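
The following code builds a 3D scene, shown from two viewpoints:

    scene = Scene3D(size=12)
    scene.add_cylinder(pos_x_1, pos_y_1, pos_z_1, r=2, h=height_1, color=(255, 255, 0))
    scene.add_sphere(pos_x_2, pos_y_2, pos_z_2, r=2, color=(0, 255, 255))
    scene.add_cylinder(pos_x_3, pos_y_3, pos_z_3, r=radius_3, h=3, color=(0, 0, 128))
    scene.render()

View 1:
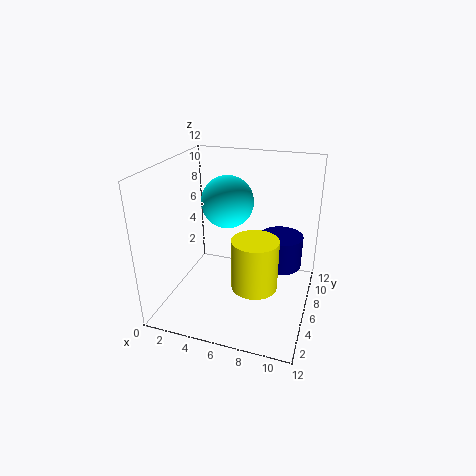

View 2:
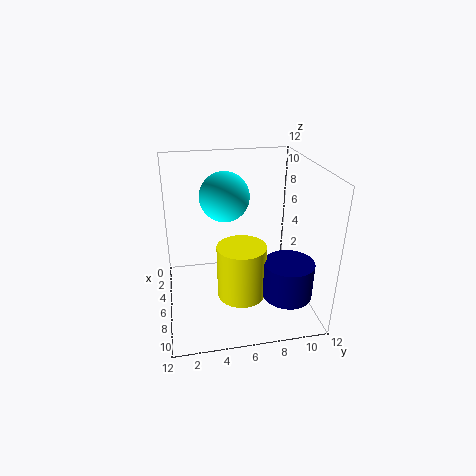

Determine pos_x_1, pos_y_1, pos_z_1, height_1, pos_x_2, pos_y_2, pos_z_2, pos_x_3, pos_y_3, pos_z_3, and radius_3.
pos_x_1 = 7.5
pos_y_1 = 6
pos_z_1 = 1.5
height_1 = 4.5
pos_x_2 = 5.5
pos_y_2 = 5
pos_z_2 = 9.5
pos_x_3 = 9
pos_y_3 = 9.5
pos_z_3 = 2
radius_3 = 2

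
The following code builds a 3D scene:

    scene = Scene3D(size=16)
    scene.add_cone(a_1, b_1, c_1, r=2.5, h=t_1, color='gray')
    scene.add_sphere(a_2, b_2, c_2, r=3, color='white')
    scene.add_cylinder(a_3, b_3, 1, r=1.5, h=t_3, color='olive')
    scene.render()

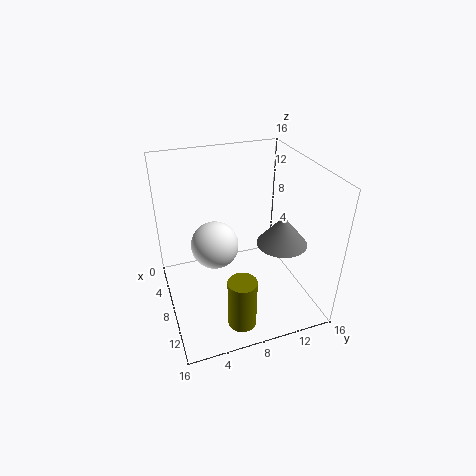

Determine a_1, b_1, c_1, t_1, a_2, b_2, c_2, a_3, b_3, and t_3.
a_1 = 12.5; b_1 = 11; c_1 = 9.5; t_1 = 3; a_2 = 3.5; b_2 = 6.5; c_2 = 4.5; a_3 = 13.5; b_3 = 6.5; t_3 = 5.5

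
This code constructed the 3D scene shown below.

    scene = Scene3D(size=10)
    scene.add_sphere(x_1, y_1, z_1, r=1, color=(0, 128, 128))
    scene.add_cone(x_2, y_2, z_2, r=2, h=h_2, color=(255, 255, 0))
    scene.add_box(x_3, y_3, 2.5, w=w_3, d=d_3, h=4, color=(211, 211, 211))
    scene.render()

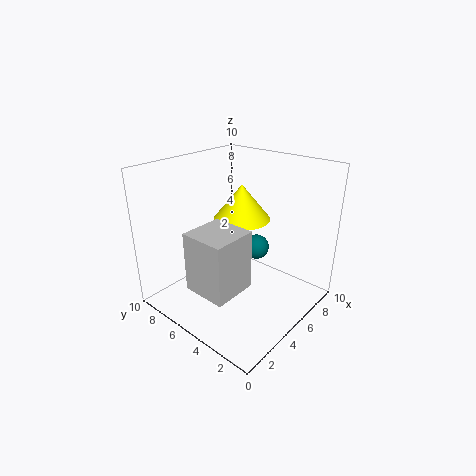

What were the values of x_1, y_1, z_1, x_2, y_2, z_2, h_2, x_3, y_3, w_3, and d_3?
x_1 = 8.5, y_1 = 6, z_1 = 2.5, x_2 = 6, y_2 = 5.5, z_2 = 6, h_2 = 2.5, x_3 = 1, y_3 = 3, w_3 = 3, d_3 = 3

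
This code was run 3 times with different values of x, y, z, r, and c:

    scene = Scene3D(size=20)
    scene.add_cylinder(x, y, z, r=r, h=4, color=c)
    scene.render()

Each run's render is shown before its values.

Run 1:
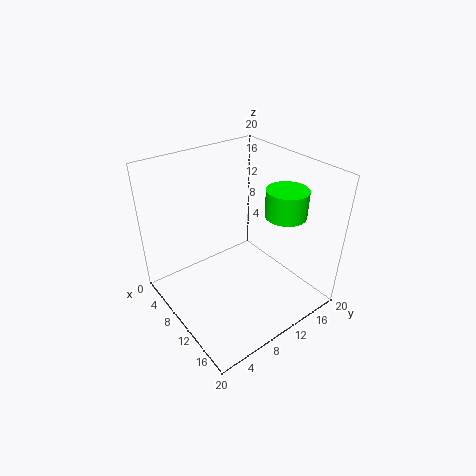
x = 12
y = 17
z = 12
r = 3
c = 'lime'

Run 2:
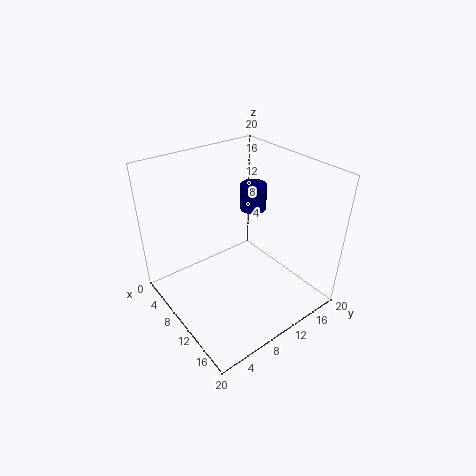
x = 6
y = 16
z = 11
r = 2
c = 'navy'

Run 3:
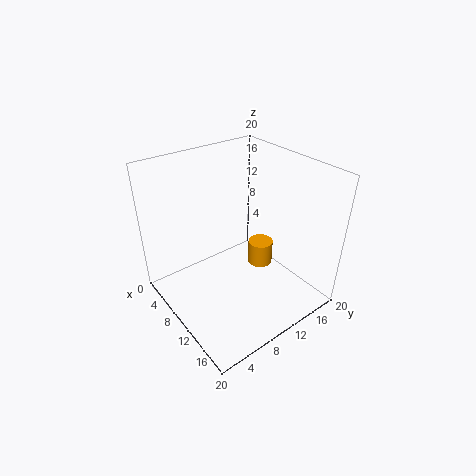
x = 7
y = 17
z = 1
r = 2
c = 'orange'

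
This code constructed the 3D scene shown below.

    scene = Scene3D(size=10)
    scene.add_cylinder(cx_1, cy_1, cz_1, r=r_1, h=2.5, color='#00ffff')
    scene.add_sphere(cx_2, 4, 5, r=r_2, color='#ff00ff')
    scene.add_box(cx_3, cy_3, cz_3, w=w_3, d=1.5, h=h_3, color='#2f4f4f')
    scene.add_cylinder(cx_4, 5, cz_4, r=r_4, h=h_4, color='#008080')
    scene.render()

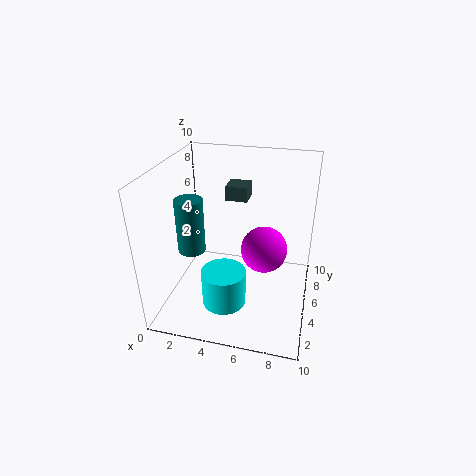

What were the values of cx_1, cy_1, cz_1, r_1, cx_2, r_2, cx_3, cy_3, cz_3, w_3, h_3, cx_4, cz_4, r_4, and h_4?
cx_1 = 4.5
cy_1 = 3
cz_1 = 1
r_1 = 1.5
cx_2 = 7
r_2 = 1.5
cx_3 = 4
cy_3 = 5.5
cz_3 = 7.5
w_3 = 1.5
h_3 = 1
cx_4 = 1.5
cz_4 = 3.5
r_4 = 1
h_4 = 4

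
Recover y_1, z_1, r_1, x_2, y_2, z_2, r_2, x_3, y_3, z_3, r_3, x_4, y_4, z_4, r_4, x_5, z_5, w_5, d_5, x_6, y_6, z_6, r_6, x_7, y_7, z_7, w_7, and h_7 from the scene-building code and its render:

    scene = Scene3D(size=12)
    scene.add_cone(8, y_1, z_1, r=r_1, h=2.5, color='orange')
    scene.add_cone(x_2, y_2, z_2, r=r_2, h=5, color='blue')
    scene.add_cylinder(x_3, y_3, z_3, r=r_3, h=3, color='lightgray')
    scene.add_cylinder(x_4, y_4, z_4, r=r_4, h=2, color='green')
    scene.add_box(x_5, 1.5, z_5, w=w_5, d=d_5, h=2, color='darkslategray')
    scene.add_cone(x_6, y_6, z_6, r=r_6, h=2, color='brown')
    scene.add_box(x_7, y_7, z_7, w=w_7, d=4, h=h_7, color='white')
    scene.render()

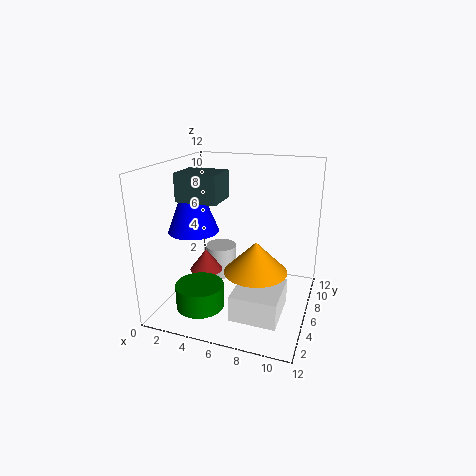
y_1 = 4.5
z_1 = 4
r_1 = 2.5
x_2 = 3
y_2 = 4
z_2 = 7
r_2 = 2
x_3 = 3
y_3 = 9.5
z_3 = 0.5
r_3 = 1.5
x_4 = 3.5
y_4 = 3.5
z_4 = 0.5
r_4 = 2
x_5 = 3
z_5 = 10
w_5 = 3
d_5 = 2.5
x_6 = 2.5
y_6 = 7
z_6 = 2
r_6 = 1.5
x_7 = 7
y_7 = 1
z_7 = 1.5
w_7 = 3.5
h_7 = 2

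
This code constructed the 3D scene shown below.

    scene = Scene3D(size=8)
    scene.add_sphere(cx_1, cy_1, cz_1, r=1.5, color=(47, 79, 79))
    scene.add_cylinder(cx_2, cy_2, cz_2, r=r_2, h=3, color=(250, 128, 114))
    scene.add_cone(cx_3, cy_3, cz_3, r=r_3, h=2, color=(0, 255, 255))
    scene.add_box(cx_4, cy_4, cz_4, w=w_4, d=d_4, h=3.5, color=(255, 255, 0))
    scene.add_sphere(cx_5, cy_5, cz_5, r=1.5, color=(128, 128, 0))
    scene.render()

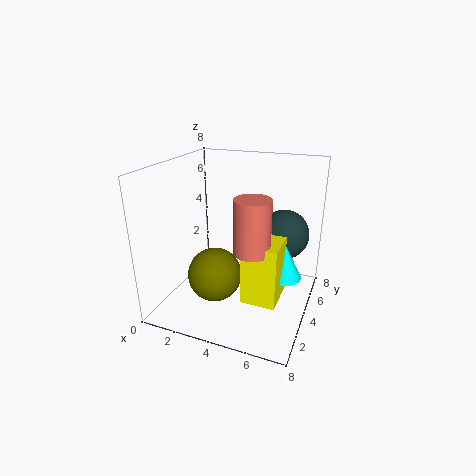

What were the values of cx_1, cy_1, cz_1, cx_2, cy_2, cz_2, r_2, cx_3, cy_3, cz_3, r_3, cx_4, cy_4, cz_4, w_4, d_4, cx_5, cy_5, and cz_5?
cx_1 = 6; cy_1 = 6.5; cz_1 = 3.5; cx_2 = 5; cy_2 = 3.5; cz_2 = 3.5; r_2 = 1; cx_3 = 6.5; cy_3 = 5; cz_3 = 1.5; r_3 = 1; cx_4 = 4.5; cy_4 = 3; cz_4 = 0.5; w_4 = 2; d_4 = 3; cx_5 = 3; cy_5 = 3; cz_5 = 2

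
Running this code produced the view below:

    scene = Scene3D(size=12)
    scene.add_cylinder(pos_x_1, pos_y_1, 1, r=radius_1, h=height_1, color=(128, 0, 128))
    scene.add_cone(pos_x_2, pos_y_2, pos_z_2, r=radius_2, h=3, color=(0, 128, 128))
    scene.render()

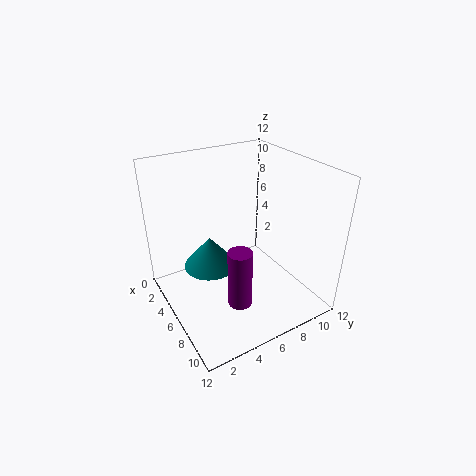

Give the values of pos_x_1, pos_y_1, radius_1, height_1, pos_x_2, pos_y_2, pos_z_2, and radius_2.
pos_x_1 = 8
pos_y_1 = 5
radius_1 = 1
height_1 = 5
pos_x_2 = 2.5
pos_y_2 = 5
pos_z_2 = 1.5
radius_2 = 2.5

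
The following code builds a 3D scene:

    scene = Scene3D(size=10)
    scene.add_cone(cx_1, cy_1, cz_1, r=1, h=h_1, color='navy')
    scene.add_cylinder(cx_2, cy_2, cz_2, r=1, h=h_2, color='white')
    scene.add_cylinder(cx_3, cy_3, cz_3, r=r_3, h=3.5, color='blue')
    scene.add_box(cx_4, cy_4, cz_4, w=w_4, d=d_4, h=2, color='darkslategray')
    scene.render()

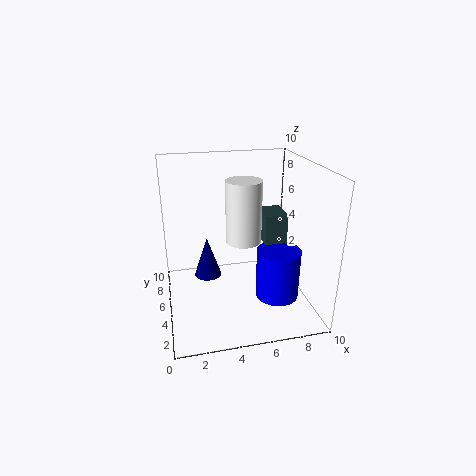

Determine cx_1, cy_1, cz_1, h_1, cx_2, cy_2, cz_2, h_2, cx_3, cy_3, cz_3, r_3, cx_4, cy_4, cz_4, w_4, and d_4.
cx_1 = 3; cy_1 = 6.5; cz_1 = 1.5; h_1 = 3; cx_2 = 4.5; cy_2 = 1.5; cz_2 = 6.5; h_2 = 3.5; cx_3 = 7.5; cy_3 = 3.5; cz_3 = 1; r_3 = 1.5; cx_4 = 6.5; cy_4 = 3.5; cz_4 = 5; w_4 = 1.5; d_4 = 2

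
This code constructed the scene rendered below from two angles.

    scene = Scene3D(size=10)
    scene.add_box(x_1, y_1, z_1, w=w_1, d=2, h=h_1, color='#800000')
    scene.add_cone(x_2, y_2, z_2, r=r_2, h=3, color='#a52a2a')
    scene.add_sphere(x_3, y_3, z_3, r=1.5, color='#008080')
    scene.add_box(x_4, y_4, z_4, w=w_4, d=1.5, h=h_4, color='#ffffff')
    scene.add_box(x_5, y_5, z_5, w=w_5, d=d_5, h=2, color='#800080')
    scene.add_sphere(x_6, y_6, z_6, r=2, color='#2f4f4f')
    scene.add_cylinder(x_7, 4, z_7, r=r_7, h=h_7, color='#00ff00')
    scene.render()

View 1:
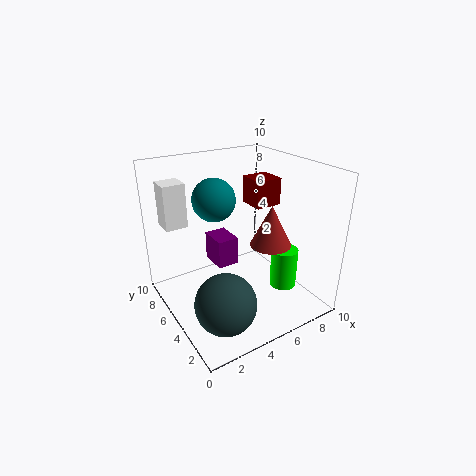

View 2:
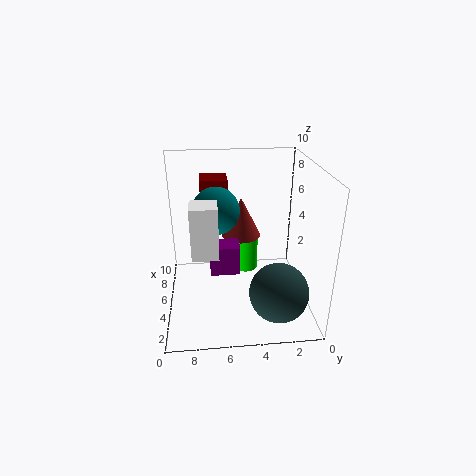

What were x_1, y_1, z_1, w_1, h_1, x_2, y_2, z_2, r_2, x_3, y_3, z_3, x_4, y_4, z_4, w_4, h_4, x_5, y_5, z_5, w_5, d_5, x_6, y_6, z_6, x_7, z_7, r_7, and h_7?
x_1 = 7; y_1 = 5.5; z_1 = 6.5; w_1 = 2; h_1 = 2; x_2 = 7.5; y_2 = 4.5; z_2 = 4; r_2 = 1.5; x_3 = 4; y_3 = 6.5; z_3 = 7.5; x_4 = 0.5; y_4 = 6.5; z_4 = 6; w_4 = 1.5; h_4 = 3; x_5 = 3.5; y_5 = 5; z_5 = 3; w_5 = 1.5; d_5 = 2; x_6 = 2.5; y_6 = 2.5; z_6 = 2; x_7 = 8.5; z_7 = 0.5; r_7 = 1; h_7 = 3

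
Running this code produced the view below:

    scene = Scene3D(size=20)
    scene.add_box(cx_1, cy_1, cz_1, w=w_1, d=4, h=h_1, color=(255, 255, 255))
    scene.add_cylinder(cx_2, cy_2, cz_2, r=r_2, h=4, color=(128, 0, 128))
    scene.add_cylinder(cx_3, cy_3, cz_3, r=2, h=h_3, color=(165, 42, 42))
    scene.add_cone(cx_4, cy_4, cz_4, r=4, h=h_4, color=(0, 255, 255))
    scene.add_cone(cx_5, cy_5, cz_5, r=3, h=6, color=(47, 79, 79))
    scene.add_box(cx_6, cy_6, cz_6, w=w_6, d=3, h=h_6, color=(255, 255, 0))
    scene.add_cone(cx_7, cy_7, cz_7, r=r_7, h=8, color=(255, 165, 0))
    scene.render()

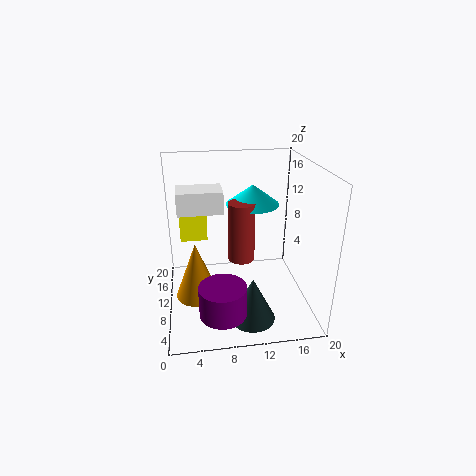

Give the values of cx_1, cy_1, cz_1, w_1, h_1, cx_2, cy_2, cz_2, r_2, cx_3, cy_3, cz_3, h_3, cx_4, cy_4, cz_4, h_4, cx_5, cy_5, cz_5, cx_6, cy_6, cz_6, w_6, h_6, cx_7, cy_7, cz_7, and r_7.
cx_1 = 2, cy_1 = 9, cz_1 = 14, w_1 = 6, h_1 = 3, cx_2 = 7, cy_2 = 3, cz_2 = 3, r_2 = 3, cx_3 = 11, cy_3 = 13, cz_3 = 5, h_3 = 9, cx_4 = 13, cy_4 = 15, cz_4 = 13, h_4 = 3, cx_5 = 11, cy_5 = 4, cz_5 = 1, cx_6 = 2, cy_6 = 14, cz_6 = 8, w_6 = 4, h_6 = 7, cx_7 = 4, cy_7 = 9, cz_7 = 2, r_7 = 3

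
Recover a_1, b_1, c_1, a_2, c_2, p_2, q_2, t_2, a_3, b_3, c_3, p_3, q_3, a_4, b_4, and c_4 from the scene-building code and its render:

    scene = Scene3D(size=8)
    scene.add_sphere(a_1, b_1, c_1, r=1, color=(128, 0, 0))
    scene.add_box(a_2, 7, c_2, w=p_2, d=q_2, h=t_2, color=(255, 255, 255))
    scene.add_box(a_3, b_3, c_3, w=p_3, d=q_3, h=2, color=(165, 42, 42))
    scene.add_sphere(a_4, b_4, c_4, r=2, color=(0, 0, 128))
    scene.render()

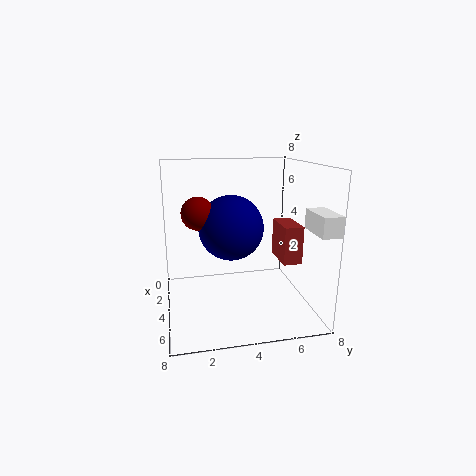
a_1 = 2
b_1 = 2
c_1 = 5
a_2 = 6
c_2 = 5
p_2 = 2
q_2 = 1
t_2 = 1
a_3 = 4
b_3 = 6
c_3 = 3
p_3 = 2
q_3 = 1
a_4 = 2
b_4 = 4
c_4 = 4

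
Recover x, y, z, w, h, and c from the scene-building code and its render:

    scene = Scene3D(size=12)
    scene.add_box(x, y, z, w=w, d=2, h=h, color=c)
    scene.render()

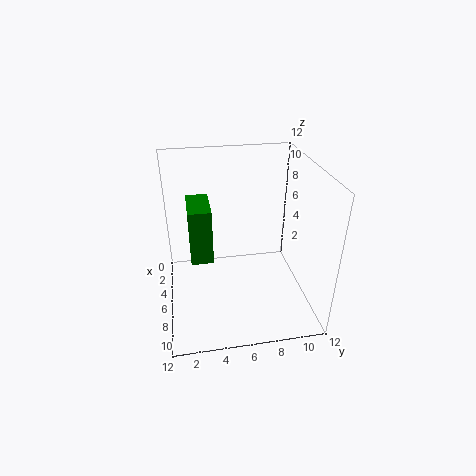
x = 1
y = 2
z = 3
w = 4
h = 5
c = 'green'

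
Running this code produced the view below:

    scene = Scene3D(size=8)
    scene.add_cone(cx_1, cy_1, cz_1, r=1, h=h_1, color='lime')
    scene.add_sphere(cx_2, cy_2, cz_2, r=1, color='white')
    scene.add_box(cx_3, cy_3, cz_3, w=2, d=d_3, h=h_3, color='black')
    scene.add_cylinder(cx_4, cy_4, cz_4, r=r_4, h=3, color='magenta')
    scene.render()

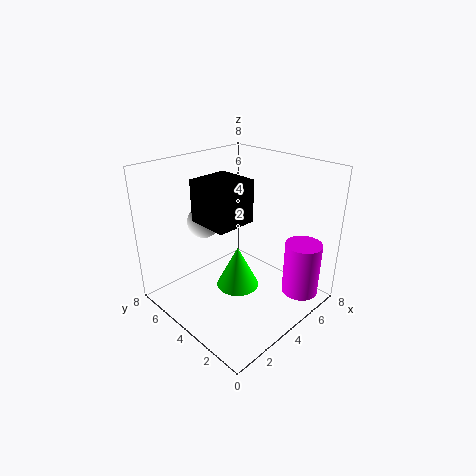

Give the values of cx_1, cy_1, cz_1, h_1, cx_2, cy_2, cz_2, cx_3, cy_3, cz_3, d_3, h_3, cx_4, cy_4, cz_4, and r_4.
cx_1 = 2
cy_1 = 2
cz_1 = 3
h_1 = 2
cx_2 = 4
cy_2 = 7
cz_2 = 4
cx_3 = 1
cy_3 = 2
cz_3 = 6
d_3 = 2
h_3 = 2
cx_4 = 6
cy_4 = 1
cz_4 = 1
r_4 = 1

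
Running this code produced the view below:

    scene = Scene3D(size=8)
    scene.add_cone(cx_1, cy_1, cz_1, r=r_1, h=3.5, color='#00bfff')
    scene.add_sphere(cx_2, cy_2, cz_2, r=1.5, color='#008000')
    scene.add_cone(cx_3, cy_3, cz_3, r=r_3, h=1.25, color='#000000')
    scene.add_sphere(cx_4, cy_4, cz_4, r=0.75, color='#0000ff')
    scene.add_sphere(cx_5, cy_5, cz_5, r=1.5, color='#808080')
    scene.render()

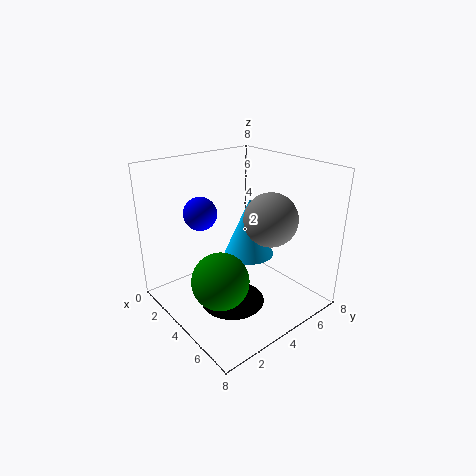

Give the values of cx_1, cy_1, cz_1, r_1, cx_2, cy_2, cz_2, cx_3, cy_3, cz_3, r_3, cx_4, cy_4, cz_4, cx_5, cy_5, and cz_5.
cx_1 = 3.25; cy_1 = 5.5; cz_1 = 2.25; r_1 = 1.5; cx_2 = 5; cy_2 = 2; cz_2 = 2.5; cx_3 = 4.75; cy_3 = 3; cz_3 = 0.75; r_3 = 1.75; cx_4 = 5; cy_4 = 1; cz_4 = 6.5; cx_5 = 5; cy_5 = 5.5; cz_5 = 5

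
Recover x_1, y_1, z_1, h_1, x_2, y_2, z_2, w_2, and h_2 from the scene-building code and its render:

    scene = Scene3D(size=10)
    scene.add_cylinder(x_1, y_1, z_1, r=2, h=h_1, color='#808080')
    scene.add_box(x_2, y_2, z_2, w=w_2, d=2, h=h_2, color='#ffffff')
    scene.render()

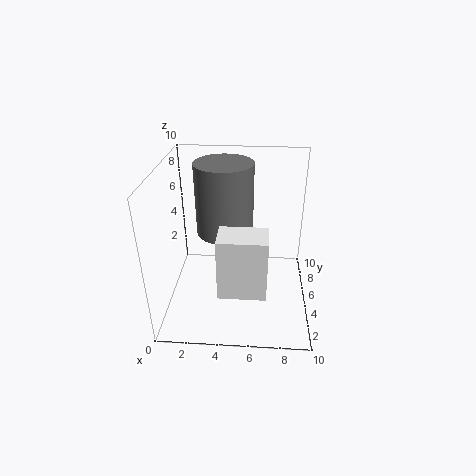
x_1 = 4; y_1 = 6; z_1 = 5; h_1 = 5; x_2 = 4; y_2 = 1; z_2 = 3; w_2 = 3; h_2 = 4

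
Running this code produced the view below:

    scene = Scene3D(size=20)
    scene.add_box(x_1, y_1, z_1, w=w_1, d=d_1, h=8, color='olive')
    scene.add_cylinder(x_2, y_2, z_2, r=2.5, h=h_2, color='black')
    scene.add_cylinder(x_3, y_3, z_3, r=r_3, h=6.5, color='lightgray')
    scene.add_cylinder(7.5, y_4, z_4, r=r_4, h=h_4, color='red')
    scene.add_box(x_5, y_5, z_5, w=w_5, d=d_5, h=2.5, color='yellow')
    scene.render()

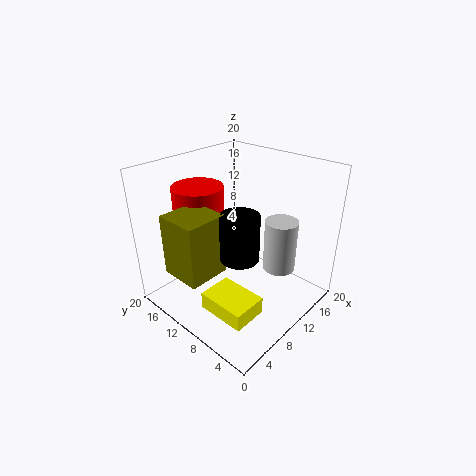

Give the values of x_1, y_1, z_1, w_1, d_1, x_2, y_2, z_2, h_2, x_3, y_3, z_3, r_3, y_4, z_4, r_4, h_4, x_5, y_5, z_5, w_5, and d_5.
x_1 = 0.5, y_1 = 8.5, z_1 = 7.5, w_1 = 5.5, d_1 = 5.5, x_2 = 7, y_2 = 7, z_2 = 9.5, h_2 = 6, x_3 = 10, y_3 = 3, z_3 = 8.5, r_3 = 2, y_4 = 15, z_4 = 10, r_4 = 3.5, h_4 = 7, x_5 = 4, y_5 = 4.5, z_5 = 0.5, w_5 = 5, d_5 = 7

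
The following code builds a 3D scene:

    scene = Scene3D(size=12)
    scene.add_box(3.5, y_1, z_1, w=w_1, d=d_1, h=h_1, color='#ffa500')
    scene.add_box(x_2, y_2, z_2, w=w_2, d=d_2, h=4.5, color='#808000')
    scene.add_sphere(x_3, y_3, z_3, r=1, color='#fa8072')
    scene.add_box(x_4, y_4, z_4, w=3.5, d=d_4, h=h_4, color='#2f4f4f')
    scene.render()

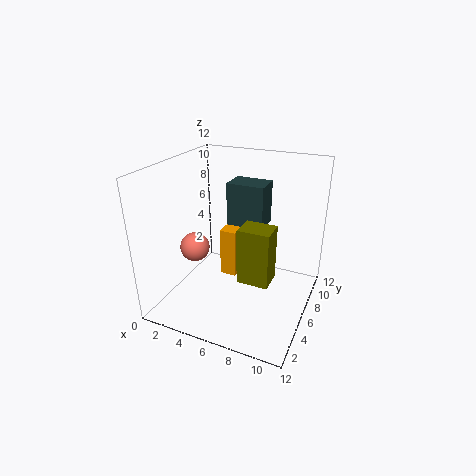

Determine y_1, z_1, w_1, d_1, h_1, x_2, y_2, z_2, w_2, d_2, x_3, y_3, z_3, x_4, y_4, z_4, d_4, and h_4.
y_1 = 7.5; z_1 = 1; w_1 = 1.5; d_1 = 2.5; h_1 = 4.5; x_2 = 7; y_2 = 3.5; z_2 = 3.5; w_2 = 2.5; d_2 = 2; x_3 = 5; y_3 = 1; z_3 = 7.5; x_4 = 3.5; y_4 = 9; z_4 = 5.5; d_4 = 2.5; h_4 = 4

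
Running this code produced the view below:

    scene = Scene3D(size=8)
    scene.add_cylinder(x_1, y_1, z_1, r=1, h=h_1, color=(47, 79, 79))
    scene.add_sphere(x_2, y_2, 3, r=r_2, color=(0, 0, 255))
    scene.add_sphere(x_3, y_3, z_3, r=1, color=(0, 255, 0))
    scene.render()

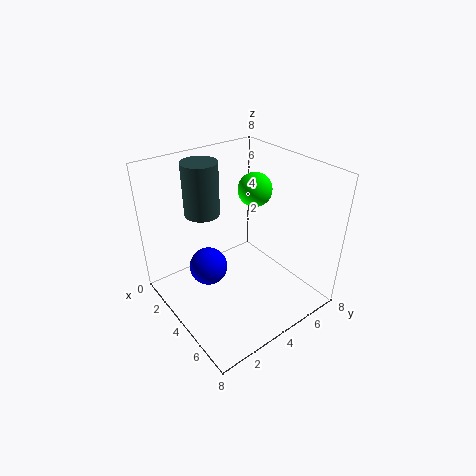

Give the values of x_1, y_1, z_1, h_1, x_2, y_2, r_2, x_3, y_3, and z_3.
x_1 = 2
y_1 = 3
z_1 = 5
h_1 = 3
x_2 = 4
y_2 = 2
r_2 = 1
x_3 = 3
y_3 = 6
z_3 = 6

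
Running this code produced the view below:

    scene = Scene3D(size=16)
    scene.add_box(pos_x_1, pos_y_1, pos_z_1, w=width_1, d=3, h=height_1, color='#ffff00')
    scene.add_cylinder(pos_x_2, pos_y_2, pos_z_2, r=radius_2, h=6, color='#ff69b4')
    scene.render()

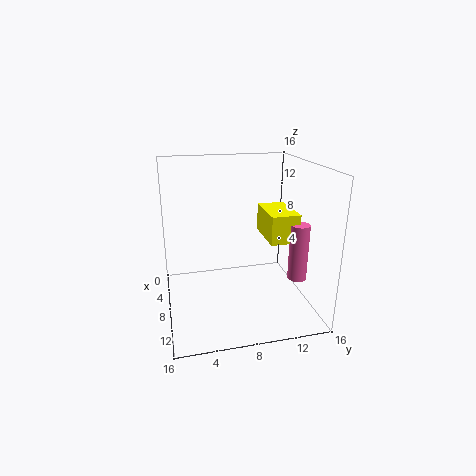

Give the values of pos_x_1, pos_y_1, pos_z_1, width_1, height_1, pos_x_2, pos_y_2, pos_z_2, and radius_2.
pos_x_1 = 7, pos_y_1 = 10.5, pos_z_1 = 8.5, width_1 = 5, height_1 = 3, pos_x_2 = 12, pos_y_2 = 13.5, pos_z_2 = 4.5, radius_2 = 1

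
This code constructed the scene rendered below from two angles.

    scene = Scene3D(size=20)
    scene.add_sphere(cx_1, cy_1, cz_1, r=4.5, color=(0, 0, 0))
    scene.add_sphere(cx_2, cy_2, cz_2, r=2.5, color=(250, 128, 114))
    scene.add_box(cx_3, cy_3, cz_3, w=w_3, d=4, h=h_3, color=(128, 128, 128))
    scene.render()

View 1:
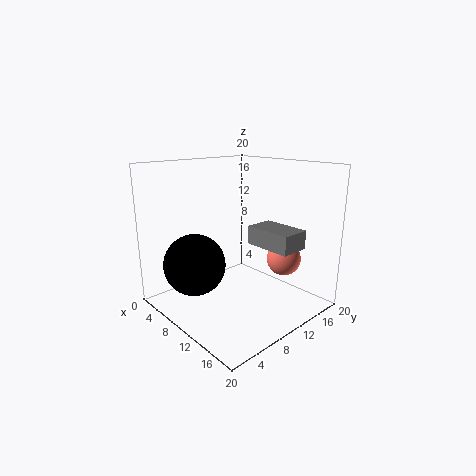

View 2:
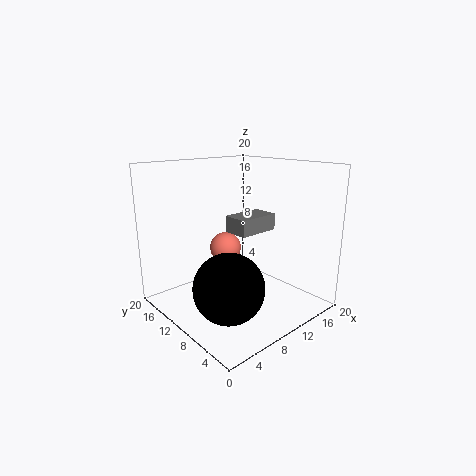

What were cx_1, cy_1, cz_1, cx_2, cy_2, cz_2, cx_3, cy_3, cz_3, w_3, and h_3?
cx_1 = 5
cy_1 = 6
cz_1 = 5.5
cx_2 = 13
cy_2 = 16.5
cz_2 = 6
cx_3 = 11.5
cy_3 = 10.5
cz_3 = 9.5
w_3 = 6.5
h_3 = 2.5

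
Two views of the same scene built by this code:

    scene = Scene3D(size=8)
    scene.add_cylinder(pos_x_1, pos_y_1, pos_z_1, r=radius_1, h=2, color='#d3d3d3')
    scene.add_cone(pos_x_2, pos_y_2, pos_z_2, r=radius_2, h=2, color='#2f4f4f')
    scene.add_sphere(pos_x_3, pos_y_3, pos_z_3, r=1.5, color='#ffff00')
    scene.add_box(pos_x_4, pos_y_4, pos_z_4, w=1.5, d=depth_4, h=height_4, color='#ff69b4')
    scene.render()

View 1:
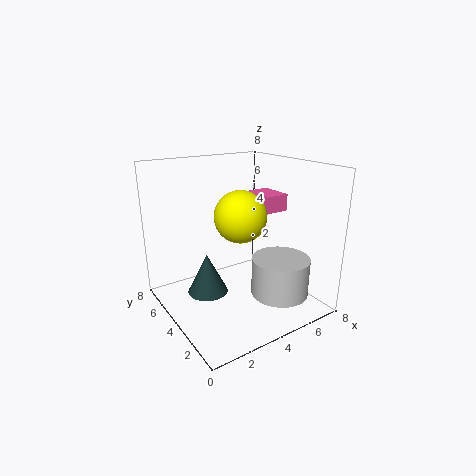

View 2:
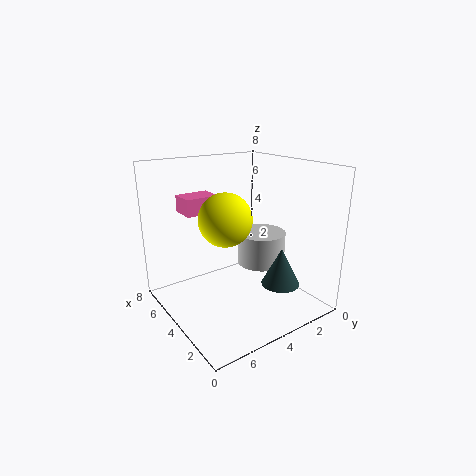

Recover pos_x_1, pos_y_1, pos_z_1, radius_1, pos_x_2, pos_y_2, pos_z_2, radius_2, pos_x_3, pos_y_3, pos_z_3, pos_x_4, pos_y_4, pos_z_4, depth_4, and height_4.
pos_x_1 = 5, pos_y_1 = 1.5, pos_z_1 = 1.5, radius_1 = 1.5, pos_x_2 = 1.5, pos_y_2 = 3, pos_z_2 = 2, radius_2 = 1, pos_x_3 = 4.5, pos_y_3 = 4.5, pos_z_3 = 5, pos_x_4 = 6, pos_y_4 = 4, pos_z_4 = 5, depth_4 = 2, height_4 = 1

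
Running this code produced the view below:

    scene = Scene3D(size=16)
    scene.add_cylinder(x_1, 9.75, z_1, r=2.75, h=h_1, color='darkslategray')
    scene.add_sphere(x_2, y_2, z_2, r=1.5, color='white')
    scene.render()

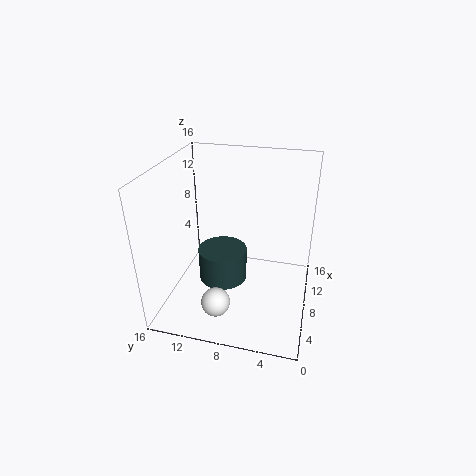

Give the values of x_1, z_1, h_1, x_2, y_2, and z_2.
x_1 = 7.75
z_1 = 2.75
h_1 = 3.75
x_2 = 2.5
y_2 = 9
z_2 = 3.25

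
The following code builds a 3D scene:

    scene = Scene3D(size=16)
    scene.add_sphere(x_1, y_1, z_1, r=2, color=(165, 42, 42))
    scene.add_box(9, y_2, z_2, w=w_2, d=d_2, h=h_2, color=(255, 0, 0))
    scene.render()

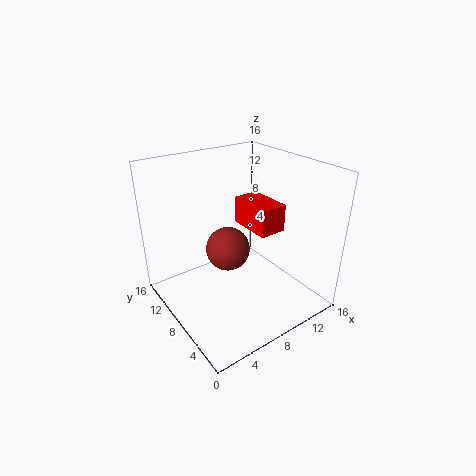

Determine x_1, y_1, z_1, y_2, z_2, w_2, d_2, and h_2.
x_1 = 4
y_1 = 4
z_1 = 10
y_2 = 5
z_2 = 9
w_2 = 3
d_2 = 5
h_2 = 3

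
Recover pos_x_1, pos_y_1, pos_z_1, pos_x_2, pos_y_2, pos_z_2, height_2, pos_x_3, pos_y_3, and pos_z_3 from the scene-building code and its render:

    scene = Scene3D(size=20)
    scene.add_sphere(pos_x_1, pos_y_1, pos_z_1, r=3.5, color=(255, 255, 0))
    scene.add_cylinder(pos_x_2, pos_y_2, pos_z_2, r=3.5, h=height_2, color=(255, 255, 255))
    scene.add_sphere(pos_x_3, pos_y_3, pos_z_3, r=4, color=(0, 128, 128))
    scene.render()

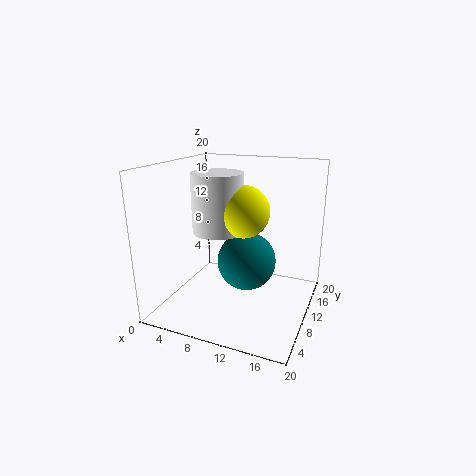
pos_x_1 = 11, pos_y_1 = 9.5, pos_z_1 = 14, pos_x_2 = 7.5, pos_y_2 = 9, pos_z_2 = 11, height_2 = 8, pos_x_3 = 11.5, pos_y_3 = 9.5, pos_z_3 = 7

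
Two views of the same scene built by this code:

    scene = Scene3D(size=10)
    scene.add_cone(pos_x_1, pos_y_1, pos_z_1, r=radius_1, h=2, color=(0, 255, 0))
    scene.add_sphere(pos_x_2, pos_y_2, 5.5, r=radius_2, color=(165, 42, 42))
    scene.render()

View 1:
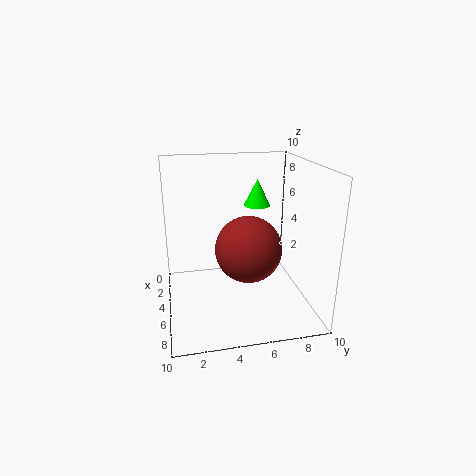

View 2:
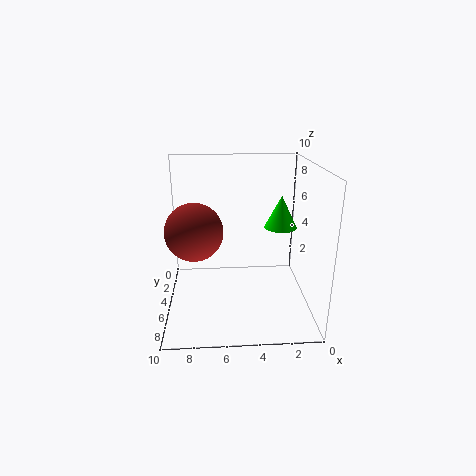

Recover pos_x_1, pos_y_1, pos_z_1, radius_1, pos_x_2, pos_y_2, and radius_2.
pos_x_1 = 2.5, pos_y_1 = 7, pos_z_1 = 6.5, radius_1 = 1, pos_x_2 = 8, pos_y_2 = 5, radius_2 = 2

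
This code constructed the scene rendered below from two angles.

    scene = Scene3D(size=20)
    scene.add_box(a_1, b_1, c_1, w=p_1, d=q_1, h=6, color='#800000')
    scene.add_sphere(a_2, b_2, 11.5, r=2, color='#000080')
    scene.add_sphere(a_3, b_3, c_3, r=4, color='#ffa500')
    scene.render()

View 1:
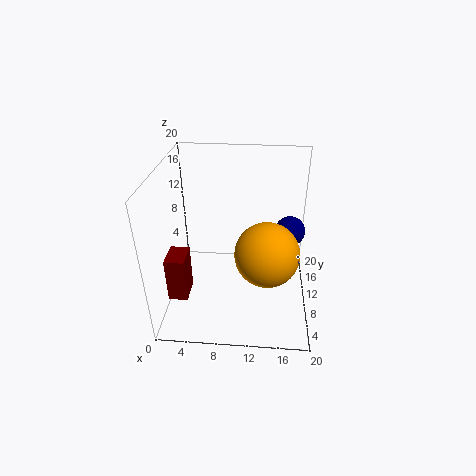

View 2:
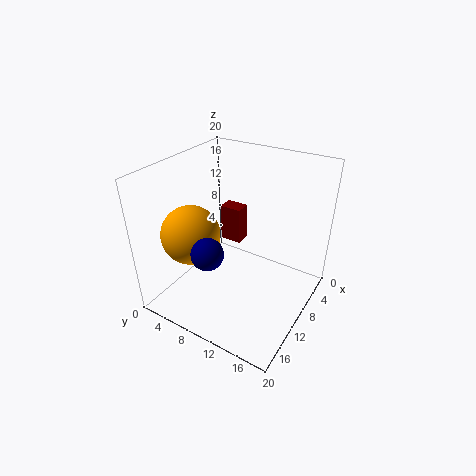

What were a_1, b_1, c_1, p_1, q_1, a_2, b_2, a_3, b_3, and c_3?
a_1 = 1.5; b_1 = 3; c_1 = 4.5; p_1 = 2.5; q_1 = 3.5; a_2 = 17; b_2 = 10; a_3 = 14; b_3 = 5; c_3 = 11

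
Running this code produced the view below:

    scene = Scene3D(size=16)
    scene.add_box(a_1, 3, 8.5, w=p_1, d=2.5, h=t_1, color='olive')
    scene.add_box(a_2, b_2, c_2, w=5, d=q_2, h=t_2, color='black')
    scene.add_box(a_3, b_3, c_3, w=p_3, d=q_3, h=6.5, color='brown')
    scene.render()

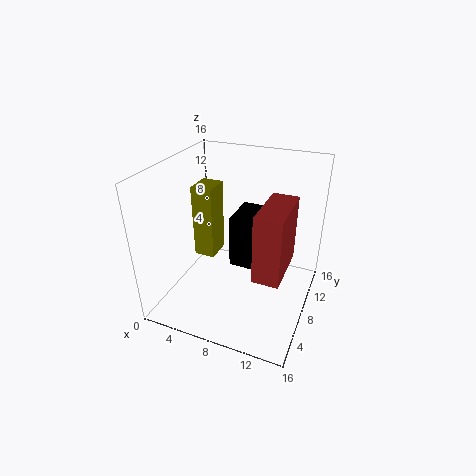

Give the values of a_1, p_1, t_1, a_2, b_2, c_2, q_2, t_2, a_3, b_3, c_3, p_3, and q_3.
a_1 = 5.5
p_1 = 2
t_1 = 7
a_2 = 6
b_2 = 10
c_2 = 2.5
q_2 = 5
t_2 = 6.5
a_3 = 12
b_3 = 1.5
c_3 = 8
p_3 = 2.5
q_3 = 5.5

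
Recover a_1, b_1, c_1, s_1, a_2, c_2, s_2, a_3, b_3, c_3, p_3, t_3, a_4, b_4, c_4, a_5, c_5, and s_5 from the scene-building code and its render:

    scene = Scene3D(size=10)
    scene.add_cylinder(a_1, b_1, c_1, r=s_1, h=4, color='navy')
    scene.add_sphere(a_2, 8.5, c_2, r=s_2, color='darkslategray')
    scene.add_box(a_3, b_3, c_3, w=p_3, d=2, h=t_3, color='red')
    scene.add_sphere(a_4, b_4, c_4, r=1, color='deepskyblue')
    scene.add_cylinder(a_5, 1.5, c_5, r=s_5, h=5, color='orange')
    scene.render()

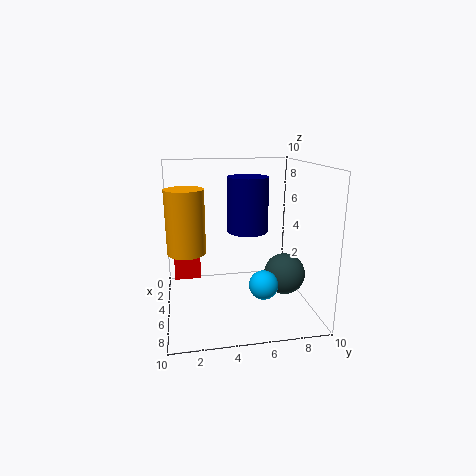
a_1 = 3.5, b_1 = 6, c_1 = 5, s_1 = 1.5, a_2 = 5, c_2 = 2, s_2 = 1.5, a_3 = 0.5, b_3 = 0.5, c_3 = 1, p_3 = 2, t_3 = 2.5, a_4 = 6.5, b_4 = 6.5, c_4 = 2, a_5 = 2, c_5 = 3, s_5 = 1.5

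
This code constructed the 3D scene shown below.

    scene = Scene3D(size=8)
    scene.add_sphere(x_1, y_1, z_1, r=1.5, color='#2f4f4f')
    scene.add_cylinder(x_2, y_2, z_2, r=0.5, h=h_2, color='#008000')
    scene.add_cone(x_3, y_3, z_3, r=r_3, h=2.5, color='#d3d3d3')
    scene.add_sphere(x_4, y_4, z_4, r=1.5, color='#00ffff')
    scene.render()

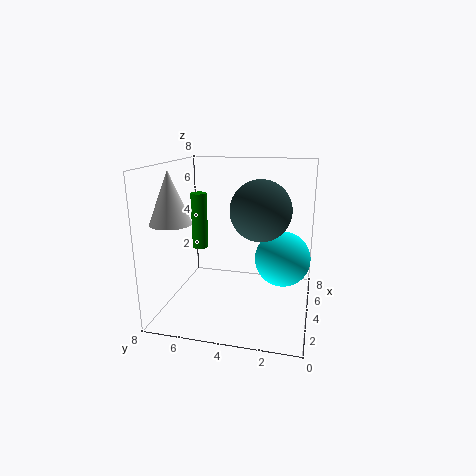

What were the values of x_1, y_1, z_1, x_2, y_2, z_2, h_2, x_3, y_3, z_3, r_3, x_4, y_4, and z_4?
x_1 = 2.5, y_1 = 2.5, z_1 = 6, x_2 = 6, y_2 = 7, z_2 = 2.5, h_2 = 3.5, x_3 = 1, y_3 = 6.5, z_3 = 5.5, r_3 = 1, x_4 = 4, y_4 = 1.5, z_4 = 3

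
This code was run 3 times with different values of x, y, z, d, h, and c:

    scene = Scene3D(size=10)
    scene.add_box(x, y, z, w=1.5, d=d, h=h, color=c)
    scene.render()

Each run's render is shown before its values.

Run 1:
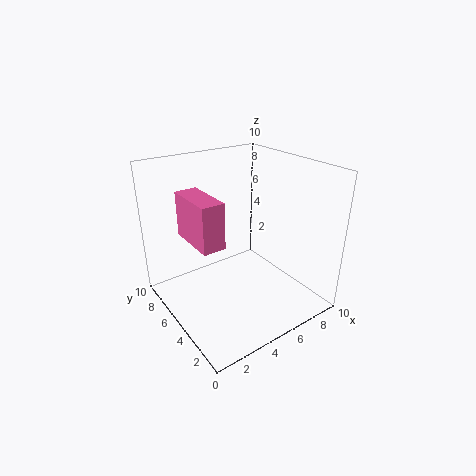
x = 1.5
y = 3.5
z = 5.5
d = 3.5
h = 3
c = 'hotpink'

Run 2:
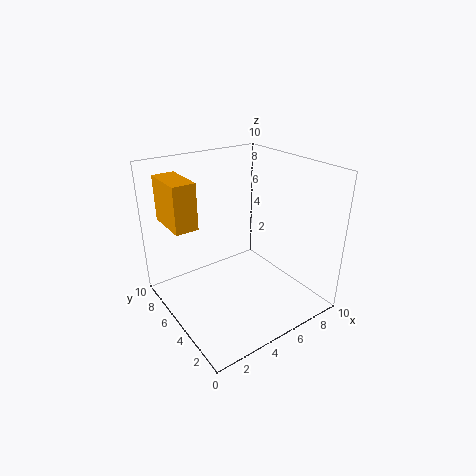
x = 0.5
y = 5
z = 6.5
d = 3
h = 3
c = 'orange'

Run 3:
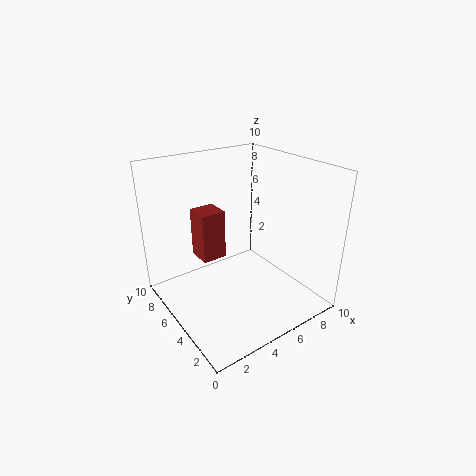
x = 1.5
y = 3.5
z = 5
d = 1.5
h = 3
c = 'brown'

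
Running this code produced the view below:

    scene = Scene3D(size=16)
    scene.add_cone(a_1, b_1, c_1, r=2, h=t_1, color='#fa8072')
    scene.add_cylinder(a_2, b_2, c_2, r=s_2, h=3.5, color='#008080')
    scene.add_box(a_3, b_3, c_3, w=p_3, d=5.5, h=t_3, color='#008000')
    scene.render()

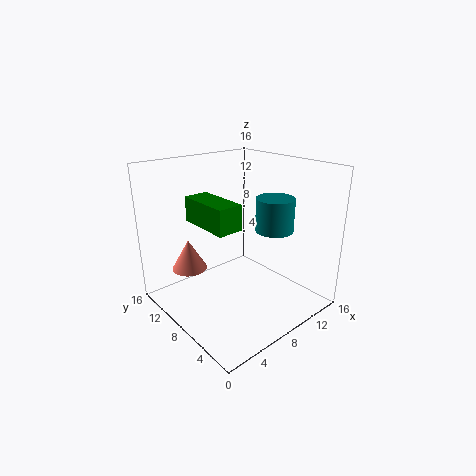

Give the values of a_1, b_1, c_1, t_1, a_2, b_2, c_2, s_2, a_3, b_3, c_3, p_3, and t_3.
a_1 = 4; b_1 = 12; c_1 = 4; t_1 = 3.5; a_2 = 10; b_2 = 4.5; c_2 = 9.5; s_2 = 2; a_3 = 2.5; b_3 = 4; c_3 = 11; p_3 = 2.5; t_3 = 2.5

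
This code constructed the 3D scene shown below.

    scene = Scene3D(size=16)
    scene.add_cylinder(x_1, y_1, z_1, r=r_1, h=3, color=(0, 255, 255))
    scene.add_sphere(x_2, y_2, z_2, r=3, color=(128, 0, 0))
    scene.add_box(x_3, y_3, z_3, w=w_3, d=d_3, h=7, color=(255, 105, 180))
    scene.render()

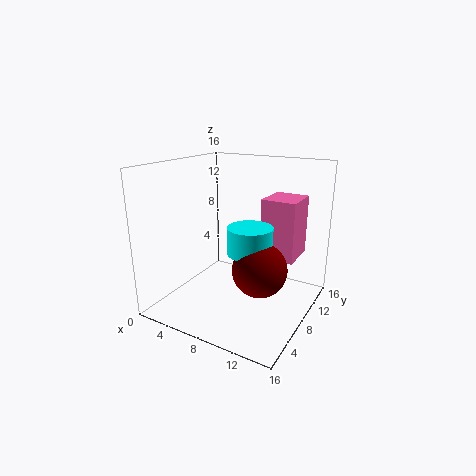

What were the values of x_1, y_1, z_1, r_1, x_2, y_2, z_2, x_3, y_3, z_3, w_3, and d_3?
x_1 = 9.5; y_1 = 8; z_1 = 6.5; r_1 = 2.5; x_2 = 11; y_2 = 7.5; z_2 = 5; x_3 = 9.5; y_3 = 10.5; z_3 = 5; w_3 = 4; d_3 = 4.5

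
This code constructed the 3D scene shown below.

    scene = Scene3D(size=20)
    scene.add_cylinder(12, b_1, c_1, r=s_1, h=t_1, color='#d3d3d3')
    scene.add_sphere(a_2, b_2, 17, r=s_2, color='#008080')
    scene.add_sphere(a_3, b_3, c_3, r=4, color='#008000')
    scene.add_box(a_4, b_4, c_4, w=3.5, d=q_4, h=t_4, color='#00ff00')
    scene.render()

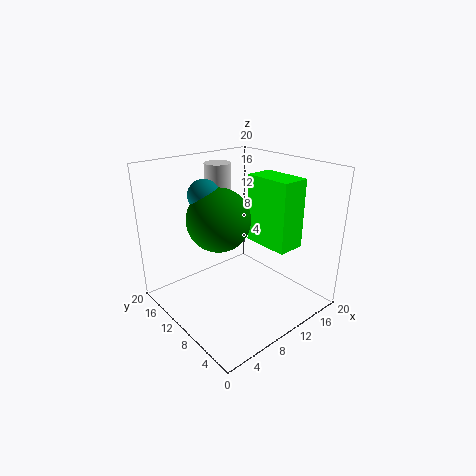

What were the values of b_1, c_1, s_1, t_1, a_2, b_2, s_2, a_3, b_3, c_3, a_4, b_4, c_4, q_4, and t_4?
b_1 = 17
c_1 = 14.5
s_1 = 2
t_1 = 4.5
a_2 = 5
b_2 = 10.5
s_2 = 2
a_3 = 6
b_3 = 9
c_3 = 14
a_4 = 9.5
b_4 = 1.5
c_4 = 11
q_4 = 6
t_4 = 8.5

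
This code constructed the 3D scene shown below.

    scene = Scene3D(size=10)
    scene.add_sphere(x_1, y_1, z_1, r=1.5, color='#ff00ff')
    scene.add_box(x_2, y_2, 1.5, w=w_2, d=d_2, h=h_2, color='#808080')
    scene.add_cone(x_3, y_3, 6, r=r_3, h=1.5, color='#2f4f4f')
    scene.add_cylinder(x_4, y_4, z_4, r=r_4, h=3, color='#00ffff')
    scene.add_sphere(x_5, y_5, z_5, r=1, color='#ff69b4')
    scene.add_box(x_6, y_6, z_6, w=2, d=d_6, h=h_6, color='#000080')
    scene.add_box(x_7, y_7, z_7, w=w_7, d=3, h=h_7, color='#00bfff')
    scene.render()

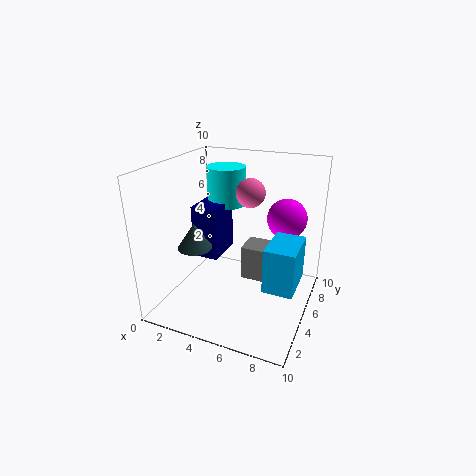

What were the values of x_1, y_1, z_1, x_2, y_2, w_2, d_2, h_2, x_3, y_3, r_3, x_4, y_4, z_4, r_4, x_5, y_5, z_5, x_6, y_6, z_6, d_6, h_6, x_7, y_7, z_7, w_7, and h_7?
x_1 = 7.5, y_1 = 8.5, z_1 = 5.5, x_2 = 5, y_2 = 5.5, w_2 = 3.5, d_2 = 2, h_2 = 2.5, x_3 = 4, y_3 = 1, r_3 = 1, x_4 = 2.5, y_4 = 8.5, z_4 = 6, r_4 = 1.5, x_5 = 5.5, y_5 = 6, z_5 = 8, x_6 = 1, y_6 = 5.5, z_6 = 2.5, d_6 = 3, h_6 = 4, x_7 = 7.5, y_7 = 3, z_7 = 2.5, w_7 = 2, h_7 = 3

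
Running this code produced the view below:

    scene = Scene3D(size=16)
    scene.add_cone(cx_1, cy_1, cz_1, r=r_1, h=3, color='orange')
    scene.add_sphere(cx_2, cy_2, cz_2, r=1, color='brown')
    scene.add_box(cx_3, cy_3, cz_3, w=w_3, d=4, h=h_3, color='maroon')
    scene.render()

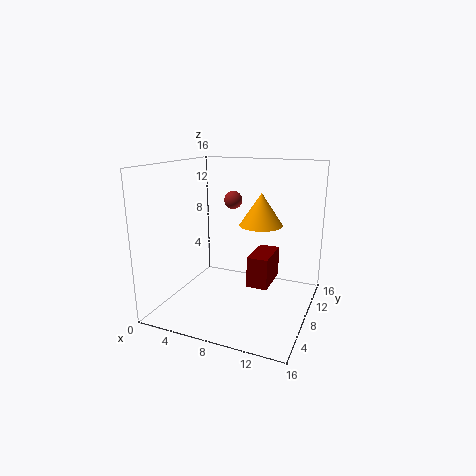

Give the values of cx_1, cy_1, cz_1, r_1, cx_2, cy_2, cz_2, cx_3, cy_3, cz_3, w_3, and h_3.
cx_1 = 12; cy_1 = 4; cz_1 = 11; r_1 = 2; cx_2 = 7; cy_2 = 9; cz_2 = 12; cx_3 = 11; cy_3 = 3; cz_3 = 5; w_3 = 2; h_3 = 3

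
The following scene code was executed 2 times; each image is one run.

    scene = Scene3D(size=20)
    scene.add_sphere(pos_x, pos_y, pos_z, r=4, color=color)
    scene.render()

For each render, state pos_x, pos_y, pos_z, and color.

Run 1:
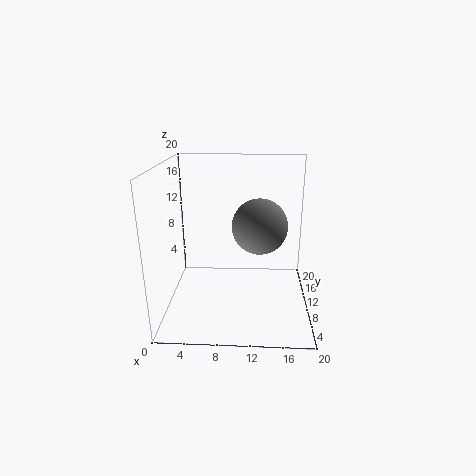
pos_x = 13, pos_y = 12, pos_z = 11, color = 'gray'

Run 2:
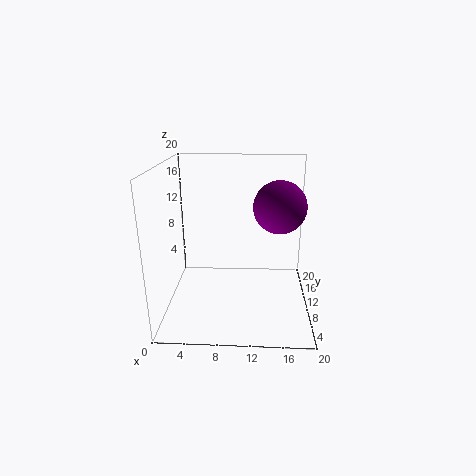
pos_x = 16, pos_y = 15, pos_z = 13, color = 'purple'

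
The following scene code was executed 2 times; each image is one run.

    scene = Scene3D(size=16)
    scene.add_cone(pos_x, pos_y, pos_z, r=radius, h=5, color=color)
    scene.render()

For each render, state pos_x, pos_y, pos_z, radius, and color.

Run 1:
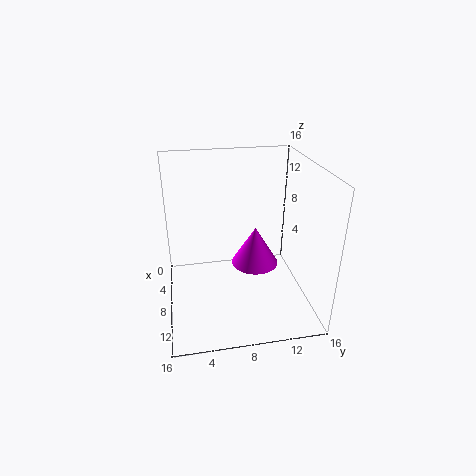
pos_x = 4, pos_y = 11, pos_z = 2, radius = 3, color = 'magenta'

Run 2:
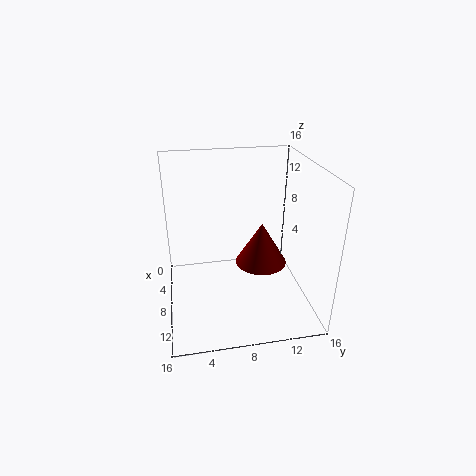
pos_x = 7, pos_y = 11, pos_z = 4, radius = 3, color = 'maroon'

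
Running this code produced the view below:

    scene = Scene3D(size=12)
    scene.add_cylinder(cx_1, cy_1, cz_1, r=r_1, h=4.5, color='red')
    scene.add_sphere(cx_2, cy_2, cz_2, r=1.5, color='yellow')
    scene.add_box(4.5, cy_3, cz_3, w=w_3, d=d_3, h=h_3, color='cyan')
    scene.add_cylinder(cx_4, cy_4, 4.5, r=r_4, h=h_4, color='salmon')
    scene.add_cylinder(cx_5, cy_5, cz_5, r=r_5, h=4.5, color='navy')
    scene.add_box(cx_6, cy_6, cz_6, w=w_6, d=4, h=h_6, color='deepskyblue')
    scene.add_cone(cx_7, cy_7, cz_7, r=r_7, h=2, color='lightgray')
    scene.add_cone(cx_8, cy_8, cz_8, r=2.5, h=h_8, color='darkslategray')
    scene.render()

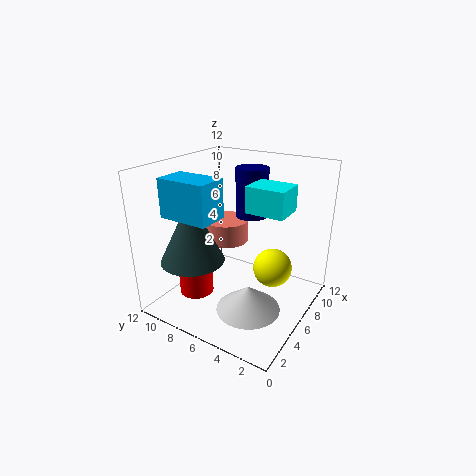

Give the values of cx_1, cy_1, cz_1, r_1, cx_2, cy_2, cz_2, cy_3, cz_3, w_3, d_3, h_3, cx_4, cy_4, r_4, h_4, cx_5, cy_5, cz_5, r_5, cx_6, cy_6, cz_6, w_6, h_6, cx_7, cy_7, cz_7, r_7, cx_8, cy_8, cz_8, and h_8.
cx_1 = 4.5
cy_1 = 9.5
cz_1 = 0.5
r_1 = 1.5
cx_2 = 5.5
cy_2 = 2.5
cz_2 = 4.5
cy_3 = 1.5
cz_3 = 9
w_3 = 2.5
d_3 = 3
h_3 = 2
cx_4 = 8
cy_4 = 8.5
r_4 = 2
h_4 = 2
cx_5 = 10
cy_5 = 7
cz_5 = 6.5
r_5 = 1.5
cx_6 = 1.5
cy_6 = 6
cz_6 = 8.5
w_6 = 2.5
h_6 = 3
cx_7 = 3.5
cy_7 = 3.5
cz_7 = 1.5
r_7 = 2.5
cx_8 = 2.5
cy_8 = 8
cz_8 = 5
h_8 = 5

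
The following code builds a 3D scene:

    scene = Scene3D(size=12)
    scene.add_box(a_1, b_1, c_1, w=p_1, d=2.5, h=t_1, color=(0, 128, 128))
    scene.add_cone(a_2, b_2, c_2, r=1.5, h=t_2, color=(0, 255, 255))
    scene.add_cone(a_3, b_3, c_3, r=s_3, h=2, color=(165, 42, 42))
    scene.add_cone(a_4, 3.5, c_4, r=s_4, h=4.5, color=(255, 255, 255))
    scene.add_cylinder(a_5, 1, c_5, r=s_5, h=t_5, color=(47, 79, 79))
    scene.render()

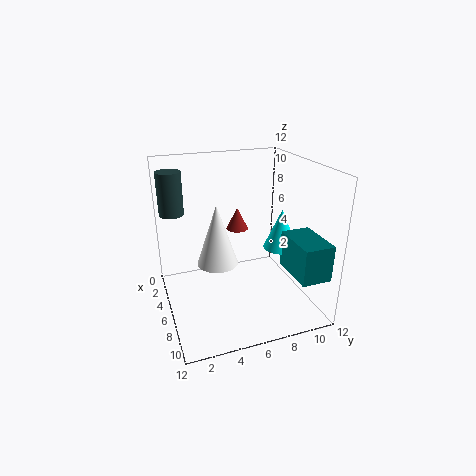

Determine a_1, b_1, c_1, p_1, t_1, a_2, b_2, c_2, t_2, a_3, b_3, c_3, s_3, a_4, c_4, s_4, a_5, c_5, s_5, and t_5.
a_1 = 7; b_1 = 9.5; c_1 = 3.5; p_1 = 4; t_1 = 3; a_2 = 6; b_2 = 10; c_2 = 4.5; t_2 = 3.5; a_3 = 3; b_3 = 7; c_3 = 5.5; s_3 = 1; a_4 = 8.5; c_4 = 5.5; s_4 = 1.5; a_5 = 4; c_5 = 8; s_5 = 1; t_5 = 3.5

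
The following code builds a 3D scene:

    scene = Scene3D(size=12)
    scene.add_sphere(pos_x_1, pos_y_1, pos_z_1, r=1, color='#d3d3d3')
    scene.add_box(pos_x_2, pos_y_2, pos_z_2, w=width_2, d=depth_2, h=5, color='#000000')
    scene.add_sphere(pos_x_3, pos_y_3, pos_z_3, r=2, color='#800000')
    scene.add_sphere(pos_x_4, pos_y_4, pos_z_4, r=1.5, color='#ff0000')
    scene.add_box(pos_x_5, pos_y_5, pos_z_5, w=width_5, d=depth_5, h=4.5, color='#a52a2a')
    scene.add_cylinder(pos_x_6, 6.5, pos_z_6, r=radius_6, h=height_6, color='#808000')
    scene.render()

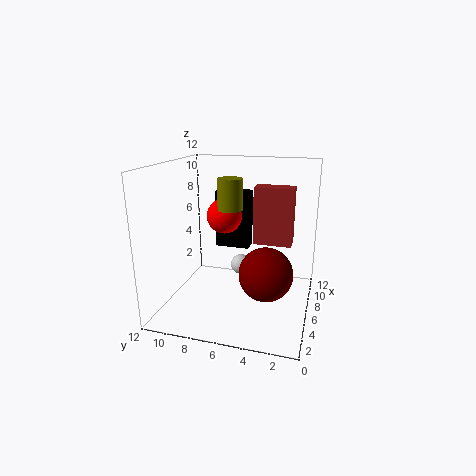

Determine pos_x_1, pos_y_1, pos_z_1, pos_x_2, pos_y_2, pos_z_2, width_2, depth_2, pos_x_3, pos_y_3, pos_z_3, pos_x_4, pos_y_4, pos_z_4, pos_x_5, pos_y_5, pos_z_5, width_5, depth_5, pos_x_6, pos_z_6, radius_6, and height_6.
pos_x_1 = 10.5
pos_y_1 = 7
pos_z_1 = 1.5
pos_x_2 = 7.5
pos_y_2 = 5.5
pos_z_2 = 4.5
width_2 = 1.5
depth_2 = 3
pos_x_3 = 3
pos_y_3 = 3
pos_z_3 = 4.5
pos_x_4 = 7
pos_y_4 = 7.5
pos_z_4 = 7.5
pos_x_5 = 5
pos_y_5 = 1.5
pos_z_5 = 6
width_5 = 1.5
depth_5 = 3
pos_x_6 = 5.5
pos_z_6 = 8.5
radius_6 = 1
height_6 = 2.5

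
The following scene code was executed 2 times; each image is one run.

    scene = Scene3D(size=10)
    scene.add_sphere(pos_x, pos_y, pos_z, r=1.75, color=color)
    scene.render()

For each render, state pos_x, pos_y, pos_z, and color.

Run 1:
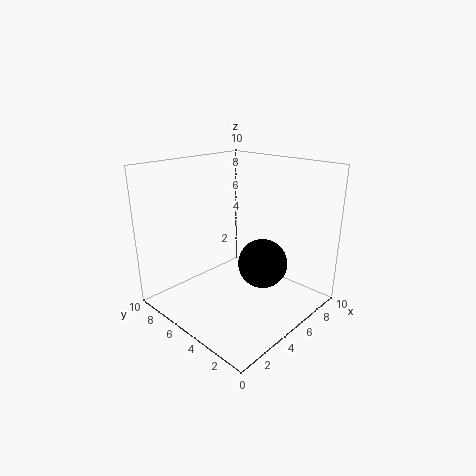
pos_x = 6.25; pos_y = 3.75; pos_z = 3; color = 'black'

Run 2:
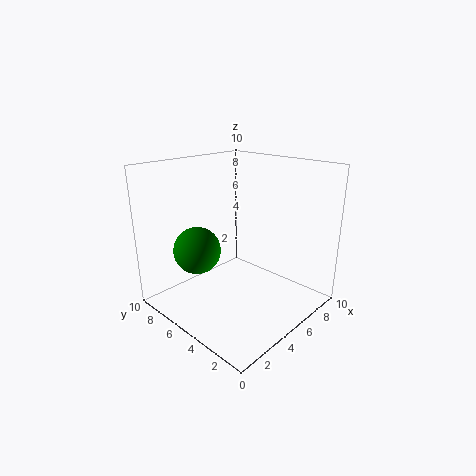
pos_x = 3.75; pos_y = 8; pos_z = 3.5; color = 'green'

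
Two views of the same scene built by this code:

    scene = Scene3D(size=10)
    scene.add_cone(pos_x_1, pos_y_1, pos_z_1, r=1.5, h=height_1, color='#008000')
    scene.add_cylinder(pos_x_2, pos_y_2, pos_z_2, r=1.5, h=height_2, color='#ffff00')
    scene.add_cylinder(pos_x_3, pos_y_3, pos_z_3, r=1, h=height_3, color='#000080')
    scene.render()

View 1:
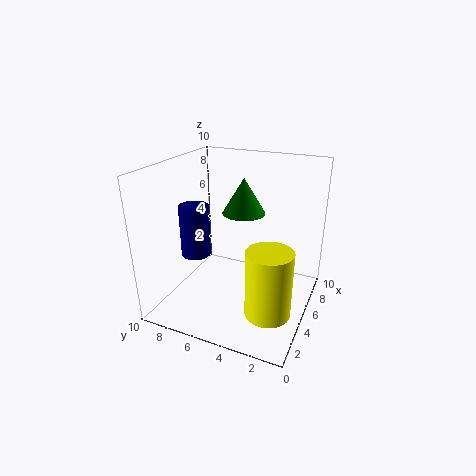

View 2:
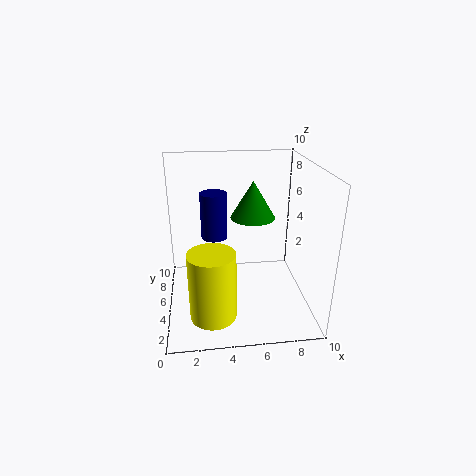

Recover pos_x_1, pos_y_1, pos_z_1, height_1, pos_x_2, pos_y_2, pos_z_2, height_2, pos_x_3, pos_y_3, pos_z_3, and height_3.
pos_x_1 = 6
pos_y_1 = 5
pos_z_1 = 6.5
height_1 = 2.5
pos_x_2 = 3
pos_y_2 = 2
pos_z_2 = 1
height_2 = 4.5
pos_x_3 = 3.5
pos_y_3 = 7.5
pos_z_3 = 4
height_3 = 3.5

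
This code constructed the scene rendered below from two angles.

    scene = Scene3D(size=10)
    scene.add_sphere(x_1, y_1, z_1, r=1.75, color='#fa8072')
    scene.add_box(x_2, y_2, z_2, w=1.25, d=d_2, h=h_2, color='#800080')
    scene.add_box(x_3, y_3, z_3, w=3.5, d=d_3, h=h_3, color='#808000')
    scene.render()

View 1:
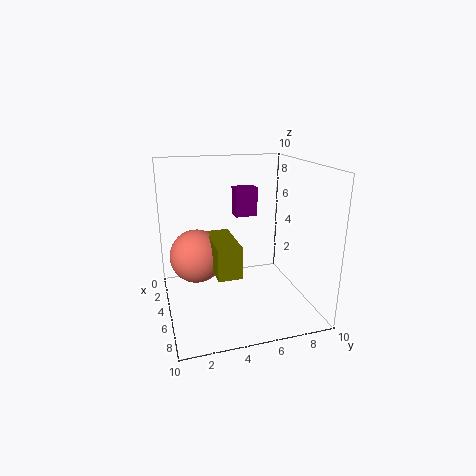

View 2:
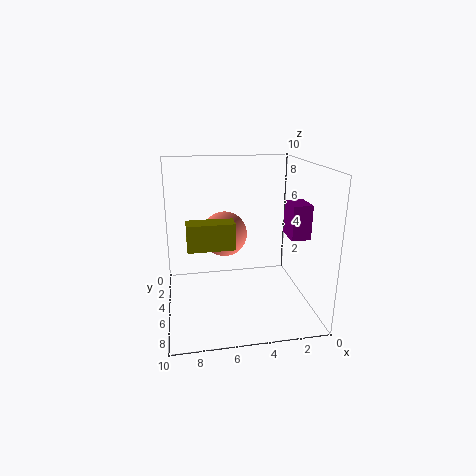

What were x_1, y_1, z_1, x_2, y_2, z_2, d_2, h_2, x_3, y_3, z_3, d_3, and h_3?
x_1 = 5.5; y_1 = 2; z_1 = 4.25; x_2 = 0.75; y_2 = 5.75; z_2 = 5.5; d_2 = 1.75; h_2 = 2.25; x_3 = 5; y_3 = 2.75; z_3 = 3.75; d_3 = 1.5; h_3 = 2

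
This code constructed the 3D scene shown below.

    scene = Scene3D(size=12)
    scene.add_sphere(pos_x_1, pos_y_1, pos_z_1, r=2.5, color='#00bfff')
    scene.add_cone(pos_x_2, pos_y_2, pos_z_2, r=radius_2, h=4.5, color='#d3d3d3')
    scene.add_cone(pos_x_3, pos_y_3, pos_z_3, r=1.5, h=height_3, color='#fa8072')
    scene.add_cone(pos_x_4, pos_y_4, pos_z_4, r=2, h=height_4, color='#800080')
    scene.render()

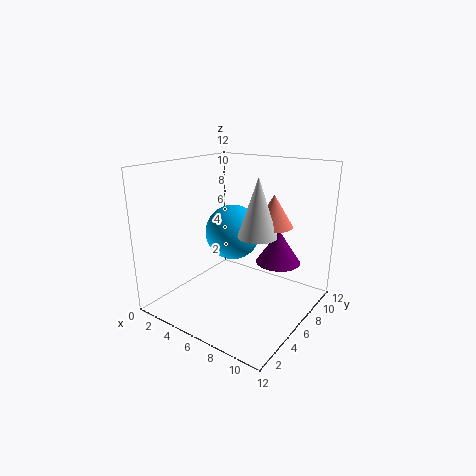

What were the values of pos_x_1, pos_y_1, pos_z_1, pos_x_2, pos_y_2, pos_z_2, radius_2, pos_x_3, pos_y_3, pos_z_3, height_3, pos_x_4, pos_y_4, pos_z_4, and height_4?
pos_x_1 = 4, pos_y_1 = 8, pos_z_1 = 5.5, pos_x_2 = 8.5, pos_y_2 = 5, pos_z_2 = 7, radius_2 = 1.5, pos_x_3 = 9, pos_y_3 = 6.5, pos_z_3 = 7.5, height_3 = 2.5, pos_x_4 = 8, pos_y_4 = 9.5, pos_z_4 = 3, height_4 = 3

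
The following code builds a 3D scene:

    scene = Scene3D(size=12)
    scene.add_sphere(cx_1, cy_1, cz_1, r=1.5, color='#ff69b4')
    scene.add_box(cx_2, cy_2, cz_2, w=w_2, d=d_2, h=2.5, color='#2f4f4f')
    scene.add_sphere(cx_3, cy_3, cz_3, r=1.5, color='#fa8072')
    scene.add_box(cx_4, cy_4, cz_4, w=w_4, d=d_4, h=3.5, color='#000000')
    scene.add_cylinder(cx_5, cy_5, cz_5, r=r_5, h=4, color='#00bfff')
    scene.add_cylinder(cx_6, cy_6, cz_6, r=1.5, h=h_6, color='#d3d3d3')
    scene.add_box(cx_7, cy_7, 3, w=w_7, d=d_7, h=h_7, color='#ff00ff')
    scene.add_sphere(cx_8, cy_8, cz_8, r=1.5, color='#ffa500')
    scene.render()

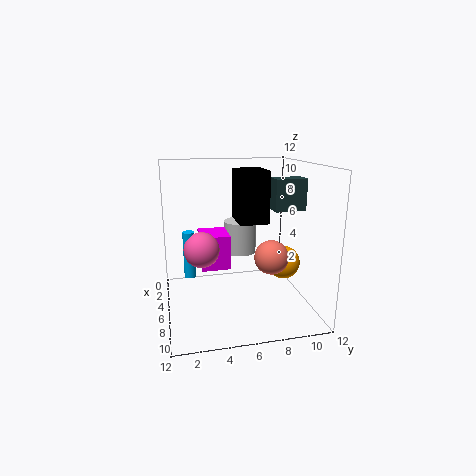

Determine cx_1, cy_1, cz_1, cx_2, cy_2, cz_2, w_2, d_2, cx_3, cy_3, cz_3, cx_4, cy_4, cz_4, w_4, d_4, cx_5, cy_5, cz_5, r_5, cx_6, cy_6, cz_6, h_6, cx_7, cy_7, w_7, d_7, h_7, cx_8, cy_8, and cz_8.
cx_1 = 5.5; cy_1 = 3; cz_1 = 5; cx_2 = 6.5; cy_2 = 8.5; cz_2 = 8.5; w_2 = 1.5; d_2 = 2.5; cx_3 = 6; cy_3 = 9; cz_3 = 4; cx_4 = 8.5; cy_4 = 5; cz_4 = 8.5; w_4 = 2.5; d_4 = 2; cx_5 = 5; cy_5 = 2; cz_5 = 2.5; r_5 = 0.5; cx_6 = 2.5; cy_6 = 7; cz_6 = 3.5; h_6 = 3; cx_7 = 2.5; cy_7 = 3; w_7 = 3; d_7 = 2.5; h_7 = 3; cx_8 = 5; cy_8 = 10.5; cz_8 = 3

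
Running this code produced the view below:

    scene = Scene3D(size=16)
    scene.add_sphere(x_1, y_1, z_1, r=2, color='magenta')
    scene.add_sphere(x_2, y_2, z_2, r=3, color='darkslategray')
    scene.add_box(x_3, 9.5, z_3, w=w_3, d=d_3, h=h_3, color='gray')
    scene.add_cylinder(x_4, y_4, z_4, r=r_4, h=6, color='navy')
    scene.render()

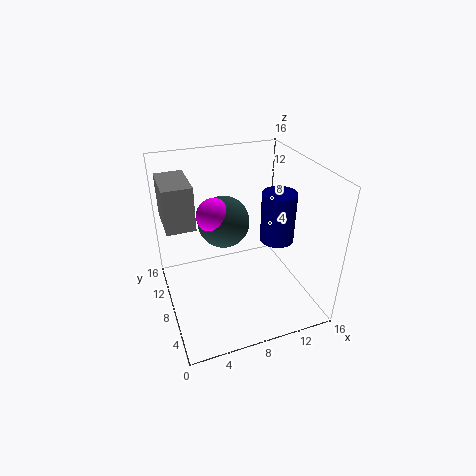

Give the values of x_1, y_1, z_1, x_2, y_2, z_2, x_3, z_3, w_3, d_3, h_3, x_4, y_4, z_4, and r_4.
x_1 = 6; y_1 = 10.25; z_1 = 10; x_2 = 7.25; y_2 = 10.75; z_2 = 8.75; x_3 = 0.5; z_3 = 9; w_3 = 3.25; d_3 = 5.5; h_3 = 5; x_4 = 13.25; y_4 = 8.75; z_4 = 6.25; r_4 = 2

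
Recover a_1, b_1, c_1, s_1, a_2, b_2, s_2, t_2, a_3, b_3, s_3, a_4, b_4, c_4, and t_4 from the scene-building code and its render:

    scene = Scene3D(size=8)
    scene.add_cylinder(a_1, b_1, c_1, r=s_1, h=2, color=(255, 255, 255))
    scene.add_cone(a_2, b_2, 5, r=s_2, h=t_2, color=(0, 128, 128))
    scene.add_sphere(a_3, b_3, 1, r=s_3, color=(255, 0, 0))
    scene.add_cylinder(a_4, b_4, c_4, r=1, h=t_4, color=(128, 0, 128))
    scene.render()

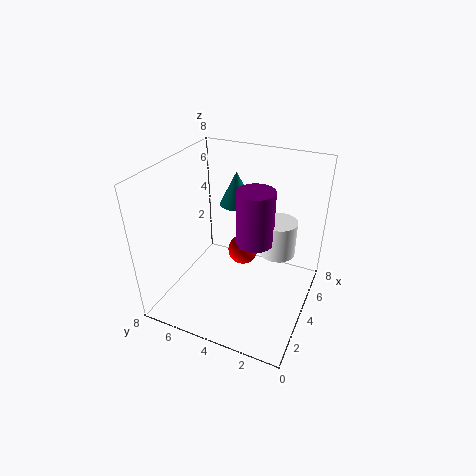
a_1 = 5; b_1 = 2; c_1 = 3; s_1 = 1; a_2 = 6; b_2 = 5; s_2 = 1; t_2 = 2; a_3 = 7; b_3 = 5; s_3 = 1; a_4 = 4; b_4 = 3; c_4 = 4; t_4 = 3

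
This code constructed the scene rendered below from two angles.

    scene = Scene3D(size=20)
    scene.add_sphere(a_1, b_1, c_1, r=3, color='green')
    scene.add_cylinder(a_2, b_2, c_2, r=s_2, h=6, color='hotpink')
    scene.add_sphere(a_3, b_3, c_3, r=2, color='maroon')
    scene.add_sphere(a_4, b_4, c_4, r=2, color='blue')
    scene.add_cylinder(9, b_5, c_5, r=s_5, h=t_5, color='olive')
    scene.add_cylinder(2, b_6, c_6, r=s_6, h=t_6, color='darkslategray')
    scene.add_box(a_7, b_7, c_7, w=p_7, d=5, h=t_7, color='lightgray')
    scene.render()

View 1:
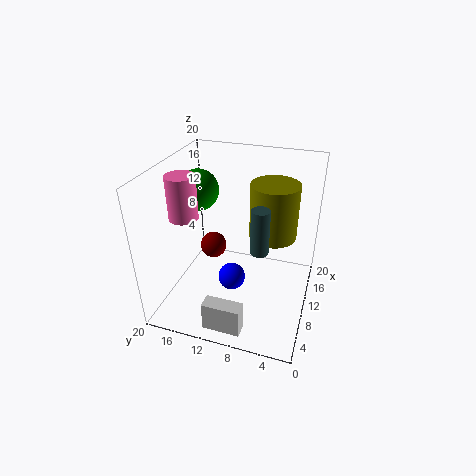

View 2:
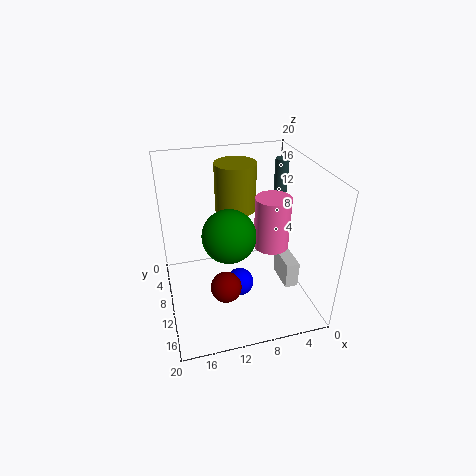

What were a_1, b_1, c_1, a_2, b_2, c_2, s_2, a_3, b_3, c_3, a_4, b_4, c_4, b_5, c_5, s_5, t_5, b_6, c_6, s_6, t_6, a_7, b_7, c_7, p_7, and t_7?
a_1 = 13; b_1 = 17; c_1 = 15; a_2 = 8; b_2 = 17; c_2 = 13; s_2 = 2; a_3 = 13; b_3 = 15; c_3 = 6; a_4 = 10; b_4 = 11; c_4 = 3; b_5 = 5; c_5 = 12; s_5 = 3; t_5 = 7; b_6 = 5; c_6 = 14; s_6 = 1; t_6 = 5; a_7 = 1; b_7 = 7; c_7 = 1; p_7 = 2; t_7 = 4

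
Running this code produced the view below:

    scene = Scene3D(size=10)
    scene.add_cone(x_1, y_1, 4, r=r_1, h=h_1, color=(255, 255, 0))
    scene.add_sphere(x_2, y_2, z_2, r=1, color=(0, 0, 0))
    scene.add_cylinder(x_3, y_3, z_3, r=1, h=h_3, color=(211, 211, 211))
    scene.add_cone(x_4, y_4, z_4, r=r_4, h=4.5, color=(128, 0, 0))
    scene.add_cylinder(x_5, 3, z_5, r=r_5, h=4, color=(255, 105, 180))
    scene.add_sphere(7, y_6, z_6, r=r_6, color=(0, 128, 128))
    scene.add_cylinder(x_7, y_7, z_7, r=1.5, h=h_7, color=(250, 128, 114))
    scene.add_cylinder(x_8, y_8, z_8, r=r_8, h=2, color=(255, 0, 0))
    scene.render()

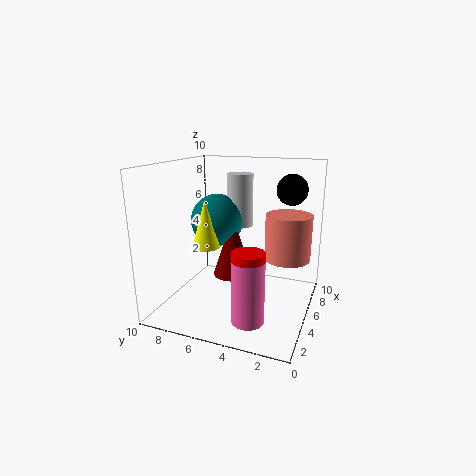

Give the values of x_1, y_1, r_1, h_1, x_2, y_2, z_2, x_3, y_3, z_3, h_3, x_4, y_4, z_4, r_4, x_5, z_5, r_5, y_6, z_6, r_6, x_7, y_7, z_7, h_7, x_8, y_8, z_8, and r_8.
x_1 = 5
y_1 = 7.5
r_1 = 1
h_1 = 3.5
x_2 = 5.5
y_2 = 1.5
z_2 = 8.5
x_3 = 8
y_3 = 6
z_3 = 5
h_3 = 4
x_4 = 6.5
y_4 = 6
z_4 = 1.5
r_4 = 1.5
x_5 = 1.5
z_5 = 1
r_5 = 1
y_6 = 7.5
z_6 = 5.5
r_6 = 2
x_7 = 5
y_7 = 1.5
z_7 = 4
h_7 = 3
x_8 = 1.5
y_8 = 3
z_8 = 3.5
r_8 = 1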